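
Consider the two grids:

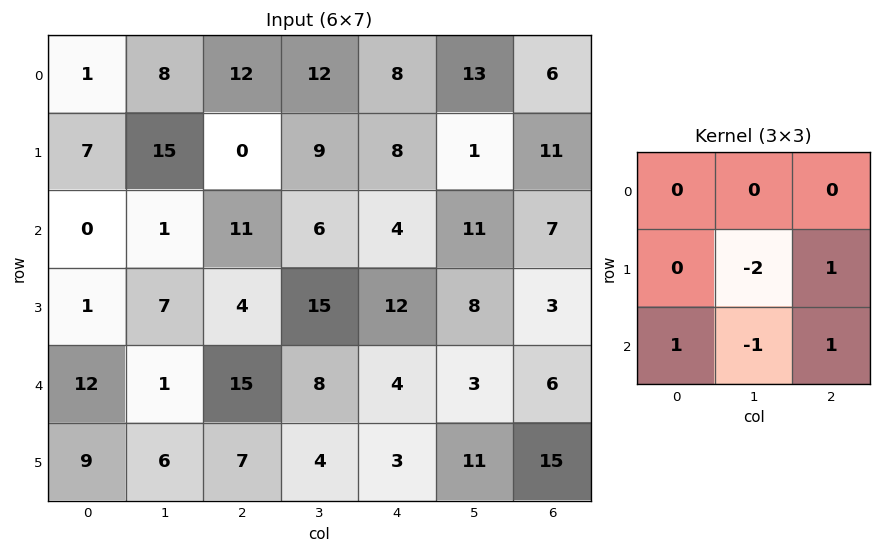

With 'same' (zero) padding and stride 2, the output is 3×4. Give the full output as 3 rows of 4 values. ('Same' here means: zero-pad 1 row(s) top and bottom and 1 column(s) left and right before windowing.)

14 12 -1 -22
7 2 14 -9
-26 -19 7 -16

Output[0,0]: The receptive field on the zero-padded input at this output position is [0 0 0 / 0 1 8 / 0 7 15]. Elementwise product with the kernel and sum: 1·-2 + 8·1 + 0·1 + 7·-1 + 15·1.
Output[0,1]: The receptive field on the zero-padded input at this output position is [0 0 0 / 8 12 12 / 15 0 9]. Elementwise product with the kernel and sum: 12·-2 + 12·1 + 15·1 + 0·-1 + 9·1.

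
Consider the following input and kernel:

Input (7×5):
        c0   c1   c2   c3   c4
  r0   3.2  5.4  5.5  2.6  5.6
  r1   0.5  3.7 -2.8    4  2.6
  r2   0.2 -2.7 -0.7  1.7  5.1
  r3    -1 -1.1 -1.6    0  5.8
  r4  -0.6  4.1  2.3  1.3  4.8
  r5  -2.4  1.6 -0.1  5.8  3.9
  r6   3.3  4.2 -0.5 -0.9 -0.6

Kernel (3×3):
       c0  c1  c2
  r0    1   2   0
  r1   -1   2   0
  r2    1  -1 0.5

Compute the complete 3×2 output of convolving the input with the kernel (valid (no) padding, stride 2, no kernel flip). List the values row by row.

Output[0,0]: The receptive field on the input at this output position is [3.2 5.4 5.5 / 0.5 3.7 -2.8 / 0.2 -2.7 -0.7]. Elementwise product with the kernel and sum: 3.2·1 + 5.4·2 + 0.5·-1 + 3.7·2 + 0.2·1 + -2.7·-1 + -0.7·0.5.

23.45 21.65
-9.95 7.7
12.05 16.7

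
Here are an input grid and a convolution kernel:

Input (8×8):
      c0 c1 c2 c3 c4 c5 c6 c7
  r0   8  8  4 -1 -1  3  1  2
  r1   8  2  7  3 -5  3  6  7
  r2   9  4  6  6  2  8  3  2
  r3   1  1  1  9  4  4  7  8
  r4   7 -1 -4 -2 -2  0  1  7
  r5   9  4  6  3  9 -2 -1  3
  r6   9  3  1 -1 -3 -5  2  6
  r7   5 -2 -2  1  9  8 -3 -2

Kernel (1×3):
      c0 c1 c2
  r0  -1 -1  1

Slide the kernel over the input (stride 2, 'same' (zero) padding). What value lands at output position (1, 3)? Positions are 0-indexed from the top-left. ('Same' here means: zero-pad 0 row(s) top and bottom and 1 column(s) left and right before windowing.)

The receptive field on the zero-padded input at this output position is [8 3 2]. Elementwise product with the kernel and sum: 8·-1 + 3·-1 + 2·1.

-9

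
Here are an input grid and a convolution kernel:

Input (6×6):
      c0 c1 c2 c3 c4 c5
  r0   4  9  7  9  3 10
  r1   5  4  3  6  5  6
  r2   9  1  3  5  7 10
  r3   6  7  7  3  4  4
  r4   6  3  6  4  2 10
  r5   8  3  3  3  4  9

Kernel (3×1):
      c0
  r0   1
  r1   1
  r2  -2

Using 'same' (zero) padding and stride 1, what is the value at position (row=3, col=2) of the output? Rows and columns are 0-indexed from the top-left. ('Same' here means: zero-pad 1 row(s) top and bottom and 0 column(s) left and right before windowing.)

-2

The receptive field on the zero-padded input at this output position is [3 / 7 / 6]. Elementwise product with the kernel and sum: 3·1 + 7·1 + 6·-2.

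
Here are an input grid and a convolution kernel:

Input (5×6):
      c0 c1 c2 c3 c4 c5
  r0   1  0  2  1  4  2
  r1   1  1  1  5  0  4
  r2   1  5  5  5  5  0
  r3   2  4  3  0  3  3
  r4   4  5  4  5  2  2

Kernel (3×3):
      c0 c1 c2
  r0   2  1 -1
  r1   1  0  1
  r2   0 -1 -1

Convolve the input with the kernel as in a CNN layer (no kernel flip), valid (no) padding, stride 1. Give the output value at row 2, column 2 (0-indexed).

The receptive field on the input at this output position is [5 5 5 / 3 0 3 / 4 5 2]. Elementwise product with the kernel and sum: 5·2 + 5·1 + 5·-1 + 3·1 + 3·1 + 5·-1 + 2·-1.

9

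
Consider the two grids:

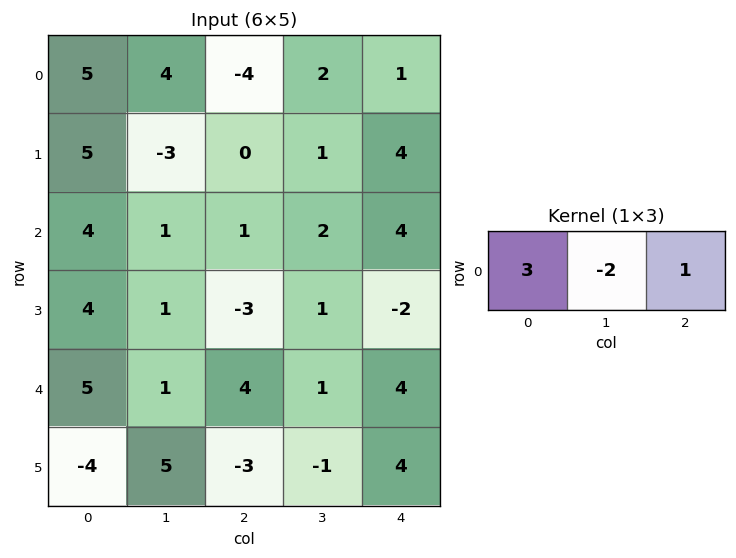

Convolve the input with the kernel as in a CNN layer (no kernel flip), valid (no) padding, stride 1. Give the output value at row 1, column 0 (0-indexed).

The receptive field on the input at this output position is [5 -3 0]. Elementwise product with the kernel and sum: 5·3 + -3·-2 + 0·1.

21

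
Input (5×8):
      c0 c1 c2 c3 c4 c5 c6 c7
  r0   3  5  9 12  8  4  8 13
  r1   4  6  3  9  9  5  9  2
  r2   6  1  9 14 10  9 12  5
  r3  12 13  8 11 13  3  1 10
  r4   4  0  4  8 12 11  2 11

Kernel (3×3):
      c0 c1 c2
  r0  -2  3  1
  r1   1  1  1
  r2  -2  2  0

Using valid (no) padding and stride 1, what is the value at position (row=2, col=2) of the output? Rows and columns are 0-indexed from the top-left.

The receptive field on the input at this output position is [9 14 10 / 8 11 13 / 4 8 12]. Elementwise product with the kernel and sum: 9·-2 + 14·3 + 10·1 + 8·1 + 11·1 + 13·1 + 4·-2 + 8·2.

74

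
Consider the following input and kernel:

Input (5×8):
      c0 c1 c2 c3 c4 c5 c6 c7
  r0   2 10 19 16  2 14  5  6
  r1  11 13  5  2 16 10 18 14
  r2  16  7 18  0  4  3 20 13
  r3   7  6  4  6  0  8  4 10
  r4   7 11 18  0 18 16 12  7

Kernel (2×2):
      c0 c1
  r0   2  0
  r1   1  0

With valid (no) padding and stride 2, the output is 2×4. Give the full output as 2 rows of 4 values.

Output[0,0]: The receptive field on the input at this output position is [2 10 / 11 13]. Elementwise product with the kernel and sum: 2·2 + 11·1.

15 43 20 28
39 40 8 44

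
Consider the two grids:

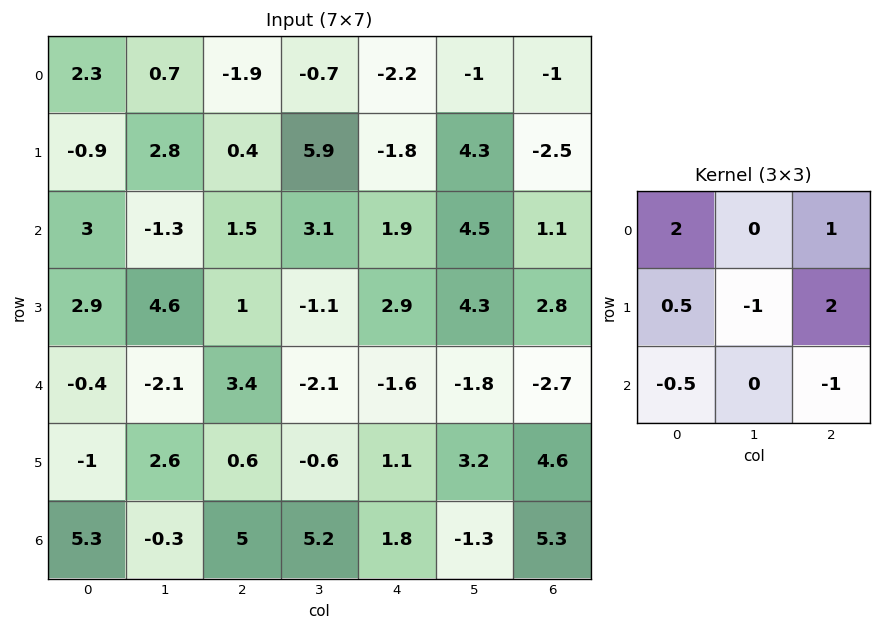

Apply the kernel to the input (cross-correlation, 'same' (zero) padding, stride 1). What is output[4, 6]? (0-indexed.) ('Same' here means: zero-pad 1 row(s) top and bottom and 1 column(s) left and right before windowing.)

The receptive field on the zero-padded input at this output position is [4.3 2.8 0 / -1.8 -2.7 0 / 3.2 4.6 0]. Elementwise product with the kernel and sum: 4.3·2 + 0·1 + -1.8·0.5 + -2.7·-1 + 0·2 + 3.2·-0.5 + 0·-1.

8.8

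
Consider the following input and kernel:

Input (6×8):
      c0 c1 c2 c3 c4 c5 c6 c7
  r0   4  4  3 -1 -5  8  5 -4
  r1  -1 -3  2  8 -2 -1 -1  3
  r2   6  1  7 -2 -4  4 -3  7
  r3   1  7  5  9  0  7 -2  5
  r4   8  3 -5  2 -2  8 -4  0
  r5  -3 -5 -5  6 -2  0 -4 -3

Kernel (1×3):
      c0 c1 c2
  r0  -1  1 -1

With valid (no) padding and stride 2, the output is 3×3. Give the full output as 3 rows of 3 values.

Output[0,0]: The receptive field on the input at this output position is [4 4 3]. Elementwise product with the kernel and sum: 4·-1 + 4·1 + 3·-1.

-3 1 8
-12 -5 11
0 9 14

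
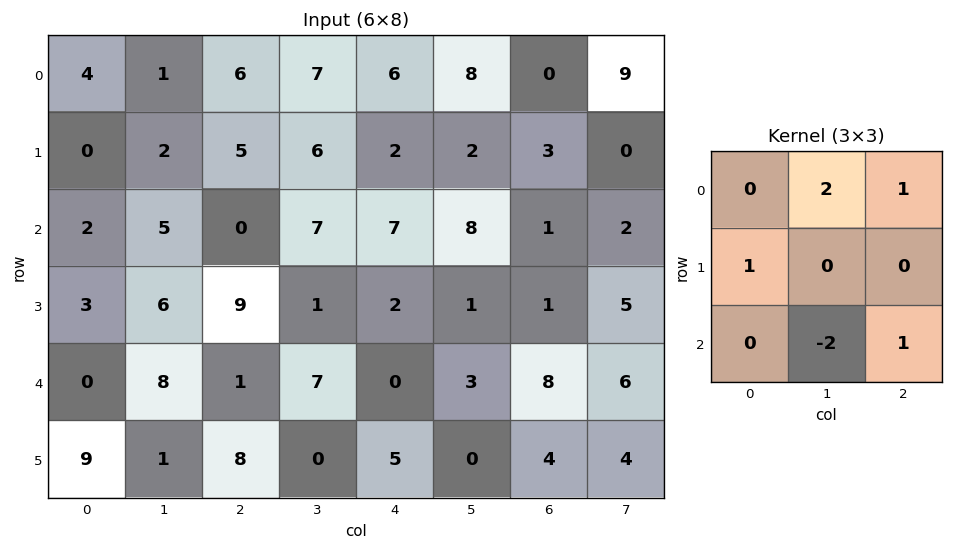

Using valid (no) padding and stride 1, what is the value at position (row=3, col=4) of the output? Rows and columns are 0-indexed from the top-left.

The receptive field on the input at this output position is [2 1 1 / 0 3 8 / 5 0 4]. Elementwise product with the kernel and sum: 1·2 + 1·1 + 0·1 + 0·-2 + 4·1.

7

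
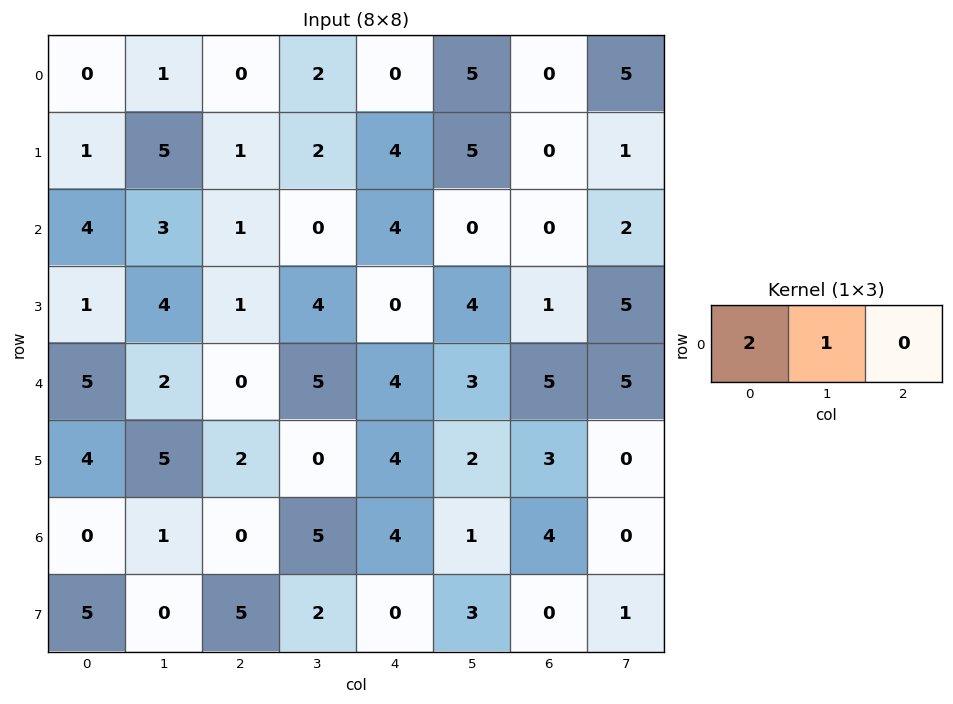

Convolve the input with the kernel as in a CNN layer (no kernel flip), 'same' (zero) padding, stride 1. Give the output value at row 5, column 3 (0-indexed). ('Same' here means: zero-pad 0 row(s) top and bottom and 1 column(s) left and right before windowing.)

4

The receptive field on the zero-padded input at this output position is [2 0 4]. Elementwise product with the kernel and sum: 2·2 + 0·1.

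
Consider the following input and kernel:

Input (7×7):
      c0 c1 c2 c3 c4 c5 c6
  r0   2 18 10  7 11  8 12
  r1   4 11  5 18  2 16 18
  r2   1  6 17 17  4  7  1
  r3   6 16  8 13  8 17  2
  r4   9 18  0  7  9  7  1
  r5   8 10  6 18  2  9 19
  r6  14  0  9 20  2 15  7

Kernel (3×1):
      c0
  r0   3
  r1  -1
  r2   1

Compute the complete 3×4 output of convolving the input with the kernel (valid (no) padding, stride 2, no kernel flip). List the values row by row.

3 42 35 19
6 43 13 2
33 3 27 -9

Output[0,0]: The receptive field on the input at this output position is [2 / 4 / 1]. Elementwise product with the kernel and sum: 2·3 + 4·-1 + 1·1.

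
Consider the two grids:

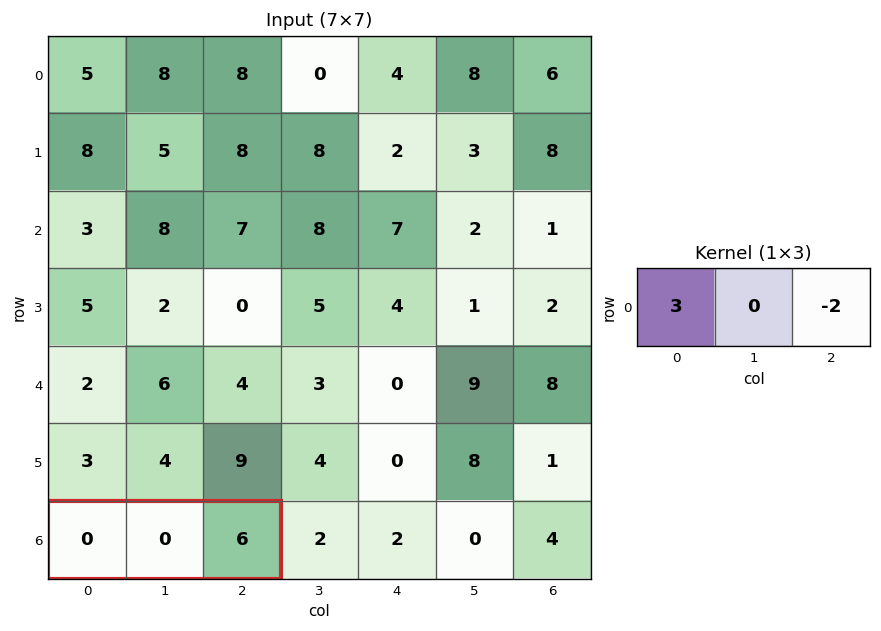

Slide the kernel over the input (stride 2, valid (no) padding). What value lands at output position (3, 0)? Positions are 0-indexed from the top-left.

The receptive field on the input at this output position is [0 0 6]. Elementwise product with the kernel and sum: 0·3 + 6·-2.

-12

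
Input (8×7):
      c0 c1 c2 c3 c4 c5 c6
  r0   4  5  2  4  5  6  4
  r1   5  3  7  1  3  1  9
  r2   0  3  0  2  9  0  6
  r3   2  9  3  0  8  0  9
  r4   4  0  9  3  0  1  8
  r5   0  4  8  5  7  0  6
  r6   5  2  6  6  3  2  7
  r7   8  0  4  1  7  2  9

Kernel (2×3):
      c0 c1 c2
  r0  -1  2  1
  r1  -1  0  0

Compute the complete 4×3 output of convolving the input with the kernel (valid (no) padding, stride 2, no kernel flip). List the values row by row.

3 4 8
4 10 -11
5 -11 3
-3 5 1

Output[0,0]: The receptive field on the input at this output position is [4 5 2 / 5 3 7]. Elementwise product with the kernel and sum: 4·-1 + 5·2 + 2·1 + 5·-1.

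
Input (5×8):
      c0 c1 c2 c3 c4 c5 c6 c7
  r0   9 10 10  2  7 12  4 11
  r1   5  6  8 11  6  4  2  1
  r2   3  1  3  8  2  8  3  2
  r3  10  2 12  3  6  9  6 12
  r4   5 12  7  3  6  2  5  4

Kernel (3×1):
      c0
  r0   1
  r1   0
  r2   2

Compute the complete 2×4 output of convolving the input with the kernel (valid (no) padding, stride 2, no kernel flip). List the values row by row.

15 16 11 10
13 17 14 13

Output[0,0]: The receptive field on the input at this output position is [9 / 5 / 3]. Elementwise product with the kernel and sum: 9·1 + 3·2.
Output[0,1]: The receptive field on the input at this output position is [10 / 8 / 3]. Elementwise product with the kernel and sum: 10·1 + 3·2.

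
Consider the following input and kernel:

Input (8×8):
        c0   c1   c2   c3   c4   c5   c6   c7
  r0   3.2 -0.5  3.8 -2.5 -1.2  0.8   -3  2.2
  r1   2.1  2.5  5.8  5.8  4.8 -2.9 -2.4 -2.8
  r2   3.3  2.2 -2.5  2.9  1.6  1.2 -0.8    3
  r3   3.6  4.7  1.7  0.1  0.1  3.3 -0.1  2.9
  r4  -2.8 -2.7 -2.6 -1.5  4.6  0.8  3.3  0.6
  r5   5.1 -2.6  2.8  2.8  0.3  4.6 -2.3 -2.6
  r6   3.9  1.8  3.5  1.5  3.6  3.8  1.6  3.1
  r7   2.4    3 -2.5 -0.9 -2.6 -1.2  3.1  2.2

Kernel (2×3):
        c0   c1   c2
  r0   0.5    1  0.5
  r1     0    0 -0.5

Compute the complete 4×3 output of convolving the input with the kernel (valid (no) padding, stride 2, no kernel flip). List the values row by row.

0.1 -3.6 -0.1
1.75 2.4 1.65
-6.8 -0.65 5.9
6.75 6.35 4.85

Output[0,0]: The receptive field on the input at this output position is [3.2 -0.5 3.8 / 2.1 2.5 5.8]. Elementwise product with the kernel and sum: 3.2·0.5 + -0.5·1 + 3.8·0.5 + 5.8·-0.5.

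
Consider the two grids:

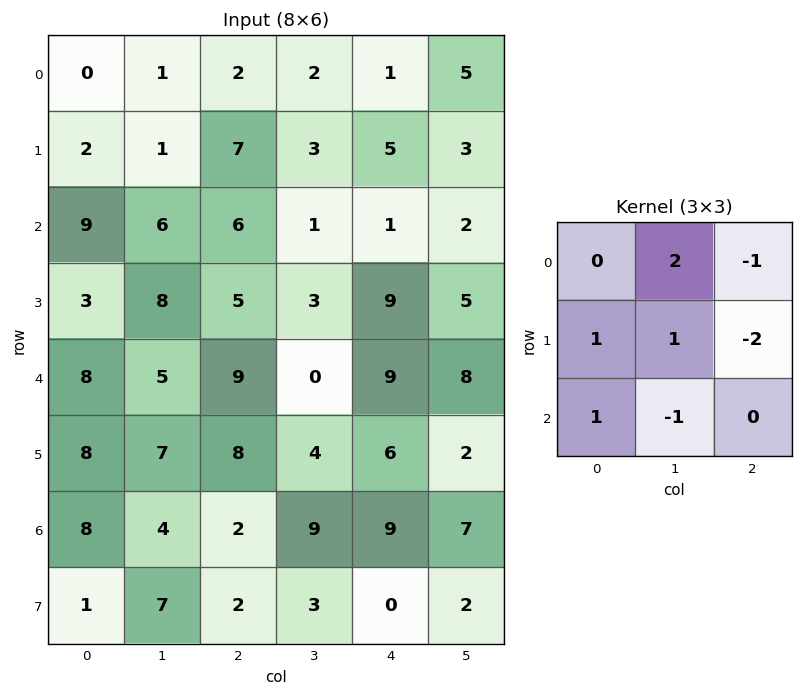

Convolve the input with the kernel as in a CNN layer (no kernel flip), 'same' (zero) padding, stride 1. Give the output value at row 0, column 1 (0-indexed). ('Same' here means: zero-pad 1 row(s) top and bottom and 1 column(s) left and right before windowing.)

The receptive field on the zero-padded input at this output position is [0 0 0 / 0 1 2 / 2 1 7]. Elementwise product with the kernel and sum: 0·2 + 0·-1 + 0·1 + 1·1 + 2·-2 + 2·1 + 1·-1.

-2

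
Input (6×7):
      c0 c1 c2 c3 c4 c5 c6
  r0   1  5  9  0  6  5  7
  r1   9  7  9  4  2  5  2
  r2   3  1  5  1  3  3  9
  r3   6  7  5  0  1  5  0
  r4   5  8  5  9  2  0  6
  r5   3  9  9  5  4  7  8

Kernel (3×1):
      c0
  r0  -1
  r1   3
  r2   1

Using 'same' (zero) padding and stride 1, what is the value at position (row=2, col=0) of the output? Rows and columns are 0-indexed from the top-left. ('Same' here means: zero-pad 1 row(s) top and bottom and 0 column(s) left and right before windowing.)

6

The receptive field on the zero-padded input at this output position is [9 / 3 / 6]. Elementwise product with the kernel and sum: 9·-1 + 3·3 + 6·1.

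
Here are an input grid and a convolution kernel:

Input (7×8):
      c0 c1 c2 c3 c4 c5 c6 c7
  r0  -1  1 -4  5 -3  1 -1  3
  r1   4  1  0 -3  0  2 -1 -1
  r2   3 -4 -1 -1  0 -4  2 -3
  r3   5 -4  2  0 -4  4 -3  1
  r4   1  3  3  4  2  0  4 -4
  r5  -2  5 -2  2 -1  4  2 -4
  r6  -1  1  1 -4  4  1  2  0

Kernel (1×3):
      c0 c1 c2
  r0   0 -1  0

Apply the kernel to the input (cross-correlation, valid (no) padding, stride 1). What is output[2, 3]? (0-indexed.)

The receptive field on the input at this output position is [-1 0 -4]. Elementwise product with the kernel and sum: 0·-1.

0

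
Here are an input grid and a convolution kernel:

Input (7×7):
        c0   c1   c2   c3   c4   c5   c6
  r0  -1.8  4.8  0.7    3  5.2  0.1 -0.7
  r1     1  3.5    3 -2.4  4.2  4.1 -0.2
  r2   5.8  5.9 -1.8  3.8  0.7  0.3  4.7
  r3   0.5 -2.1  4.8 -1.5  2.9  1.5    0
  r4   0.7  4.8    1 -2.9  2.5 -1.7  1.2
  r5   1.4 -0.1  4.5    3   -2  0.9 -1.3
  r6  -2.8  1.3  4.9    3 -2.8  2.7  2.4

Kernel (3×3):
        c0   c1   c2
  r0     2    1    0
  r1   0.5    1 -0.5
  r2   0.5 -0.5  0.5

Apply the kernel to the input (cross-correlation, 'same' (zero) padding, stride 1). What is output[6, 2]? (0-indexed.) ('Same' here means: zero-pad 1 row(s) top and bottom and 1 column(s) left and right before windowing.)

The receptive field on the zero-padded input at this output position is [-0.1 4.5 3 / 1.3 4.9 3 / 0 0 0]. Elementwise product with the kernel and sum: -0.1·2 + 4.5·1 + 1.3·0.5 + 4.9·1 + 3·-0.5 + 0·0.5 + 0·-0.5 + 0·0.5.

8.35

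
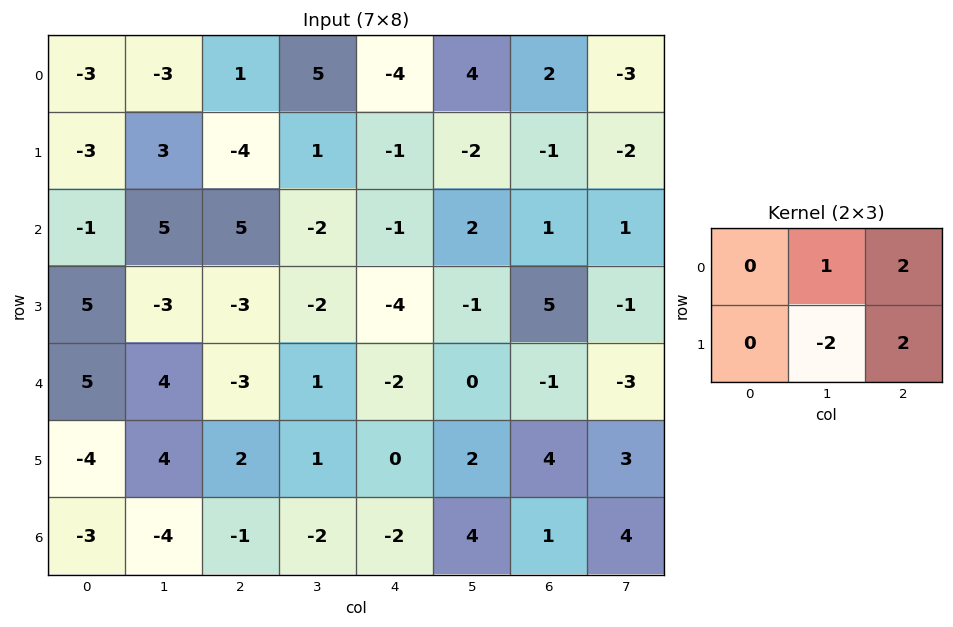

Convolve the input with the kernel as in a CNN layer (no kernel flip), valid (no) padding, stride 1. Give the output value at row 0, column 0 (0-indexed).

-15

The receptive field on the input at this output position is [-3 -3 1 / -3 3 -4]. Elementwise product with the kernel and sum: -3·1 + 1·2 + 3·-2 + -4·2.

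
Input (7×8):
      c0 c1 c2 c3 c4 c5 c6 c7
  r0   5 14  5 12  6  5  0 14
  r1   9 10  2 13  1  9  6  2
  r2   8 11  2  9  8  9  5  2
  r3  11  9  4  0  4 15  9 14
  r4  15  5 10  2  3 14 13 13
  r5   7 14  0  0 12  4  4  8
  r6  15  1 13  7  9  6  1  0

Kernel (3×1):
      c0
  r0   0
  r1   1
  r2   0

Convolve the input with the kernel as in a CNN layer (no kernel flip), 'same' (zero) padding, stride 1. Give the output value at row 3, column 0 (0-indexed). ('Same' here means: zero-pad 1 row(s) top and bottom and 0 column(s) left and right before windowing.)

The receptive field on the zero-padded input at this output position is [8 / 11 / 15]. Elementwise product with the kernel and sum: 11·1.

11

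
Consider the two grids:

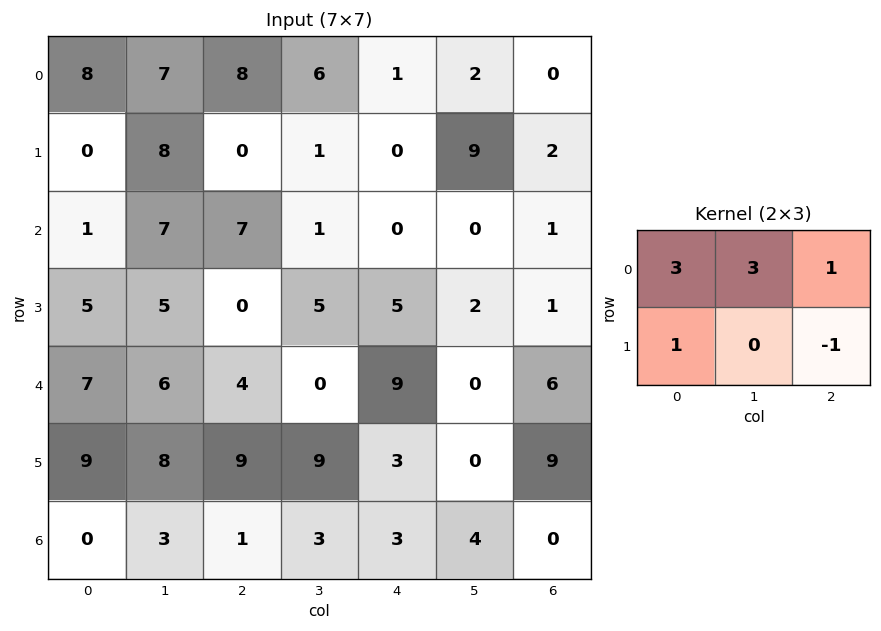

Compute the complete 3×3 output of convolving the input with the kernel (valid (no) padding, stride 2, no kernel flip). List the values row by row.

53 43 7
36 19 5
43 27 27

Output[0,0]: The receptive field on the input at this output position is [8 7 8 / 0 8 0]. Elementwise product with the kernel and sum: 8·3 + 7·3 + 8·1 + 0·1 + 0·-1.
Output[0,1]: The receptive field on the input at this output position is [8 6 1 / 0 1 0]. Elementwise product with the kernel and sum: 8·3 + 6·3 + 1·1 + 0·1 + 0·-1.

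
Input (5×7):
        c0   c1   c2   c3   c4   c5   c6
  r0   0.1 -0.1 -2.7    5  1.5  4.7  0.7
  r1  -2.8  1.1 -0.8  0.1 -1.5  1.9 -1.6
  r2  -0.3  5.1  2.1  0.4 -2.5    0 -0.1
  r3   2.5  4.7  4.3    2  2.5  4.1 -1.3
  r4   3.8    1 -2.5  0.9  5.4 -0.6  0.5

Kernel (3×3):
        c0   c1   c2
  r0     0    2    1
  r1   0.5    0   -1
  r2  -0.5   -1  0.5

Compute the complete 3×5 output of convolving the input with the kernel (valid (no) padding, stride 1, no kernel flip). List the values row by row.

Output[0,0]: The receptive field on the input at this output position is [0.1 -0.1 -2.7 / -2.8 1.1 -0.8 / -0.3 5.1 2.1]. Elementwise product with the kernel and sum: -0.1·2 + -2.7·1 + -2.8·0.5 + -0.8·-1 + -0.3·-0.5 + 5.1·-1 + 2.1·0.5.
Output[0,1]: The receptive field on the input at this output position is [-0.1 -2.7 5 / 1.1 -0.8 0.1 / 5.1 2.1 0.4]. Elementwise product with the kernel and sum: -2.7·2 + 5·1 + 1.1·0.5 + 0.1·-1 + 5.1·-0.5 + 2.1·-1 + 0.4·0.5.

-7.4 -4.4 9.9 8.15 12.15
-4.65 -5 -0.65 -2.35 -4.95
5.1 7.4 1 -14.25 0.6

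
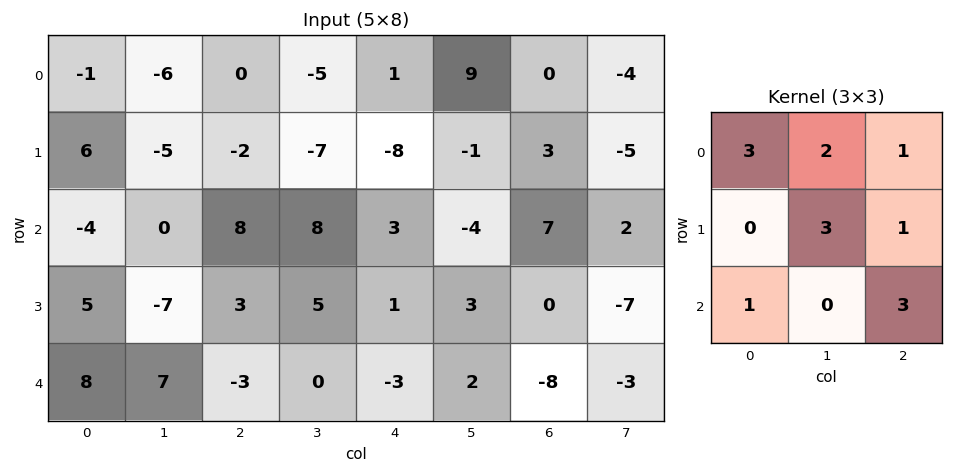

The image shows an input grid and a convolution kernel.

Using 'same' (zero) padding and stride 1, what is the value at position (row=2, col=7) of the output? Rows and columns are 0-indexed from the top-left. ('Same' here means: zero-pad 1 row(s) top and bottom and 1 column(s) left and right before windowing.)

5

The receptive field on the zero-padded input at this output position is [3 -5 0 / 7 2 0 / 0 -7 0]. Elementwise product with the kernel and sum: 3·3 + -5·2 + 0·1 + 2·3 + 0·1 + 0·1 + 0·3.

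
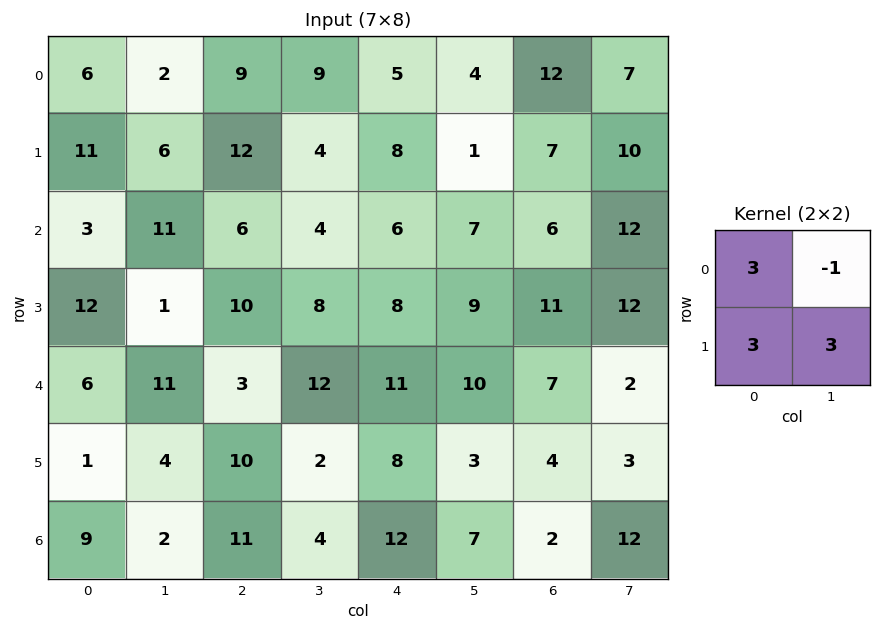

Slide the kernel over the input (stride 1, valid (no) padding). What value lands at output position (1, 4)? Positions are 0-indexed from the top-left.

62

The receptive field on the input at this output position is [8 1 / 6 7]. Elementwise product with the kernel and sum: 8·3 + 1·-1 + 6·3 + 7·3.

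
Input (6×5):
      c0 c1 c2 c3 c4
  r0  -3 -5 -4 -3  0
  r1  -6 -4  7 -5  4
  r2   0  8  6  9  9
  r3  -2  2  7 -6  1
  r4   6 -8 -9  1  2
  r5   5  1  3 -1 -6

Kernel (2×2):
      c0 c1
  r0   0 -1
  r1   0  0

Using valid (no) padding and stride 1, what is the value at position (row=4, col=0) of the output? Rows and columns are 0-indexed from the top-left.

The receptive field on the input at this output position is [6 -8 / 5 1]. Elementwise product with the kernel and sum: -8·-1.

8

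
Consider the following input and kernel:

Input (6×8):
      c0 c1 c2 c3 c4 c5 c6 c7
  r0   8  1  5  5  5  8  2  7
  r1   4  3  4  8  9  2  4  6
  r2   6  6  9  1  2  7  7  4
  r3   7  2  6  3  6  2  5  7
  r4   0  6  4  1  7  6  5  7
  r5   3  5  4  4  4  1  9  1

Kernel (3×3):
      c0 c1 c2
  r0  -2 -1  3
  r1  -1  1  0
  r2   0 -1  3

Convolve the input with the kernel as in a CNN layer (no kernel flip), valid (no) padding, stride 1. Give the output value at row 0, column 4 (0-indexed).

The receptive field on the input at this output position is [5 8 2 / 9 2 4 / 2 7 7]. Elementwise product with the kernel and sum: 5·-2 + 8·-1 + 2·3 + 9·-1 + 2·1 + 7·-1 + 7·3.

-5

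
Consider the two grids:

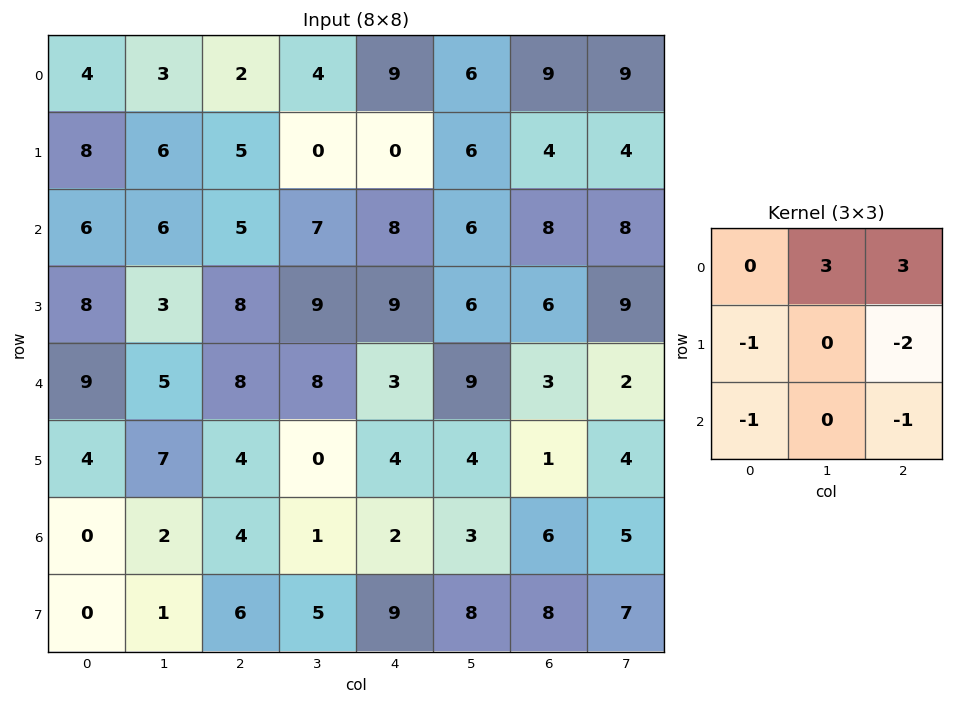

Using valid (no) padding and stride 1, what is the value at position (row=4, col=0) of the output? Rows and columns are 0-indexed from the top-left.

The receptive field on the input at this output position is [9 5 8 / 4 7 4 / 0 2 4]. Elementwise product with the kernel and sum: 5·3 + 8·3 + 4·-1 + 4·-2 + 0·-1 + 4·-1.

23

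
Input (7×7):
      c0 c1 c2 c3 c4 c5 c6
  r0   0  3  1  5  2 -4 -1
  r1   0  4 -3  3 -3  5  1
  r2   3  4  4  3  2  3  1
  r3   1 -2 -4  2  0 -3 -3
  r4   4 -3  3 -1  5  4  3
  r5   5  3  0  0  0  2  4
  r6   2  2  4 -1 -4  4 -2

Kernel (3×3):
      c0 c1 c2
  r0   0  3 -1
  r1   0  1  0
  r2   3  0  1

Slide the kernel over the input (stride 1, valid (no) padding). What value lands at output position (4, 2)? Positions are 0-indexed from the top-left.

0

The receptive field on the input at this output position is [3 -1 5 / 0 0 0 / 4 -1 -4]. Elementwise product with the kernel and sum: -1·3 + 5·-1 + 0·1 + 4·3 + -4·1.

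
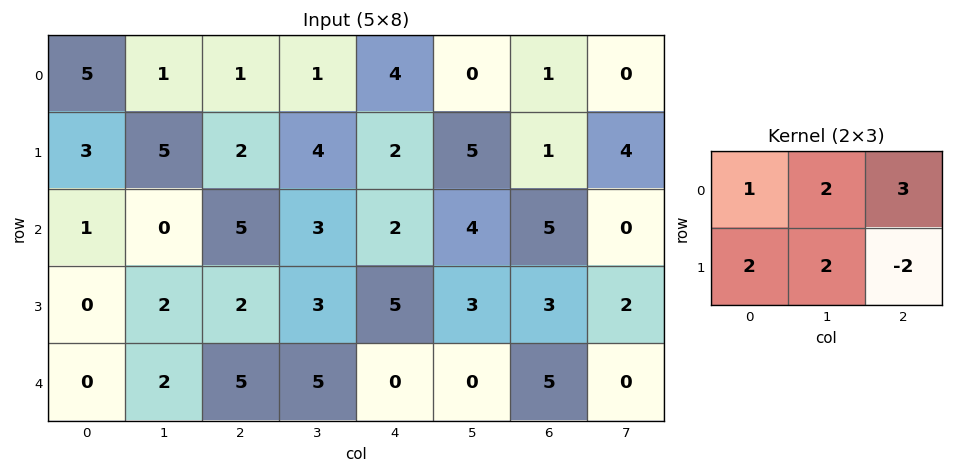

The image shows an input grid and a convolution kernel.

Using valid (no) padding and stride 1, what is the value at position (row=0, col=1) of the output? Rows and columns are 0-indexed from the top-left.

The receptive field on the input at this output position is [1 1 1 / 5 2 4]. Elementwise product with the kernel and sum: 1·1 + 1·2 + 1·3 + 5·2 + 2·2 + 4·-2.

12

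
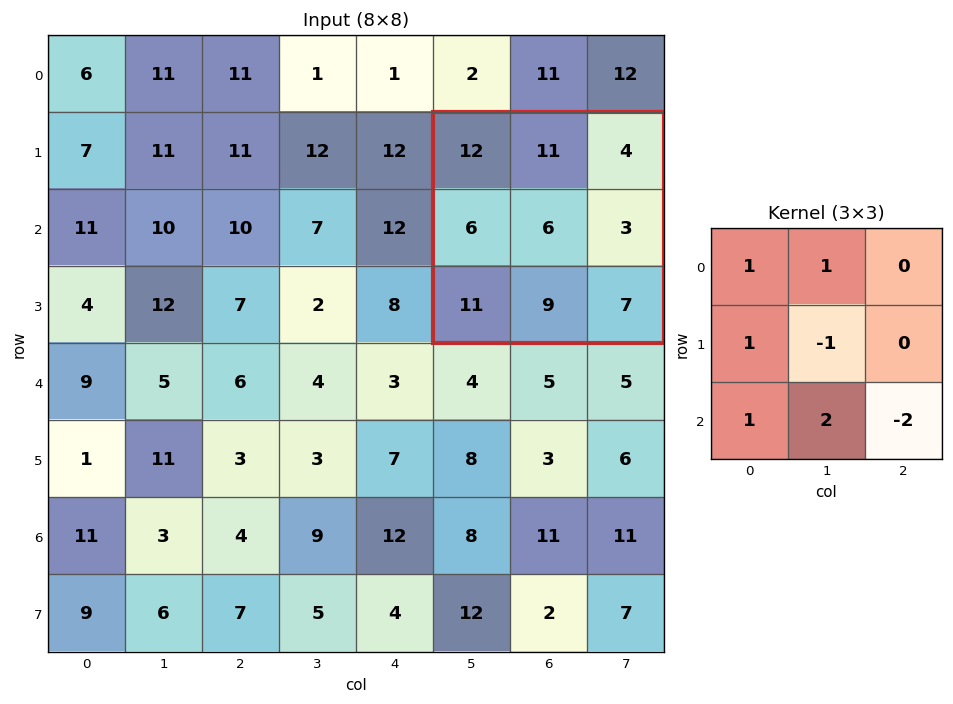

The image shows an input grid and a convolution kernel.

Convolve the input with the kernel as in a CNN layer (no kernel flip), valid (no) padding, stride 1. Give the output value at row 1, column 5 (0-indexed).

The receptive field on the input at this output position is [12 11 4 / 6 6 3 / 11 9 7]. Elementwise product with the kernel and sum: 12·1 + 11·1 + 6·1 + 6·-1 + 11·1 + 9·2 + 7·-2.

38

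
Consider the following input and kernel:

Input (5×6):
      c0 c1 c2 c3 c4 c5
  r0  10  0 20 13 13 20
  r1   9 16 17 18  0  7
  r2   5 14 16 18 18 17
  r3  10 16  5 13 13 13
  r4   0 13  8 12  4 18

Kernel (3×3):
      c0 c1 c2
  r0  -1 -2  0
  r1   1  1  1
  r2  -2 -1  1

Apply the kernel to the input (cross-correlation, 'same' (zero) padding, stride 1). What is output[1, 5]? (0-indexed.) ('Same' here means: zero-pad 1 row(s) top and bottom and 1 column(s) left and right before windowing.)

-99

The receptive field on the zero-padded input at this output position is [13 20 0 / 0 7 0 / 18 17 0]. Elementwise product with the kernel and sum: 13·-1 + 20·-2 + 0·1 + 7·1 + 0·1 + 18·-2 + 17·-1 + 0·1.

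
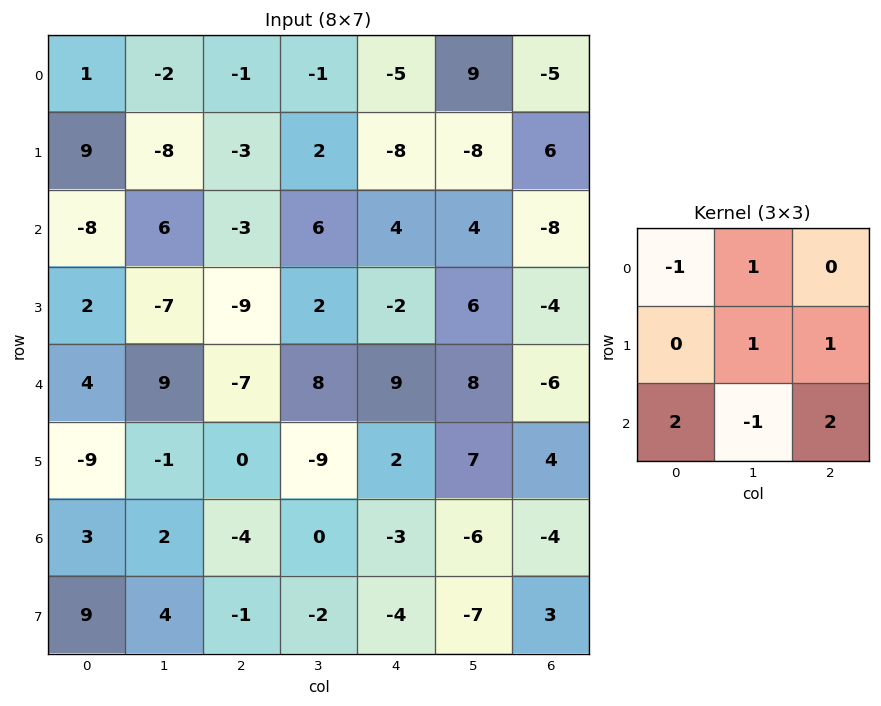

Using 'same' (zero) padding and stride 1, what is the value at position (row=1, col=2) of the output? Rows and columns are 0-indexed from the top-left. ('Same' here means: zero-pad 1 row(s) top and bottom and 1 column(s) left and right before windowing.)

The receptive field on the zero-padded input at this output position is [-2 -1 -1 / -8 -3 2 / 6 -3 6]. Elementwise product with the kernel and sum: -2·-1 + -1·1 + -3·1 + 2·1 + 6·2 + -3·-1 + 6·2.

27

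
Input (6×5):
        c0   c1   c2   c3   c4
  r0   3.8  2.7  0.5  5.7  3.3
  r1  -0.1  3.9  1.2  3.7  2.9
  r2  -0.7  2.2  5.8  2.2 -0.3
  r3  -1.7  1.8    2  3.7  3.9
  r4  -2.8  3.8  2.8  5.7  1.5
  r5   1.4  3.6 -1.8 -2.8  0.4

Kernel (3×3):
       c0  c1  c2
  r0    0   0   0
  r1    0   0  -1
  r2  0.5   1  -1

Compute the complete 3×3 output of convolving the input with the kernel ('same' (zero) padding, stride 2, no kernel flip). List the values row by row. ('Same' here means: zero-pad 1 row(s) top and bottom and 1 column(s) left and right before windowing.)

-6.7 -6.25 4.75
-5.7 -3 5.75
-6 -2.9 -1

Output[0,0]: The receptive field on the zero-padded input at this output position is [0 0 0 / 0 3.8 2.7 / 0 -0.1 3.9]. Elementwise product with the kernel and sum: 2.7·-1 + 0·0.5 + -0.1·1 + 3.9·-1.
Output[0,1]: The receptive field on the zero-padded input at this output position is [0 0 0 / 2.7 0.5 5.7 / 3.9 1.2 3.7]. Elementwise product with the kernel and sum: 5.7·-1 + 3.9·0.5 + 1.2·1 + 3.7·-1.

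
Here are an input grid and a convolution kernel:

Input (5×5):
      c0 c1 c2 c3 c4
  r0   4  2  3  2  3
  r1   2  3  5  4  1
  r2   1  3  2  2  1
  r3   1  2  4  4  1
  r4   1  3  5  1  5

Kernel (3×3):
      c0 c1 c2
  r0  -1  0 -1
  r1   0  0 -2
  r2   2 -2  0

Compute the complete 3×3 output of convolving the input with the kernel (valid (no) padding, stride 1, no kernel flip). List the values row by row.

-21 -10 -8
-13 -15 -8
-15 -17 3

Output[0,0]: The receptive field on the input at this output position is [4 2 3 / 2 3 5 / 1 3 2]. Elementwise product with the kernel and sum: 4·-1 + 3·-1 + 5·-2 + 1·2 + 3·-2.
Output[0,1]: The receptive field on the input at this output position is [2 3 2 / 3 5 4 / 3 2 2]. Elementwise product with the kernel and sum: 2·-1 + 2·-1 + 4·-2 + 3·2 + 2·-2.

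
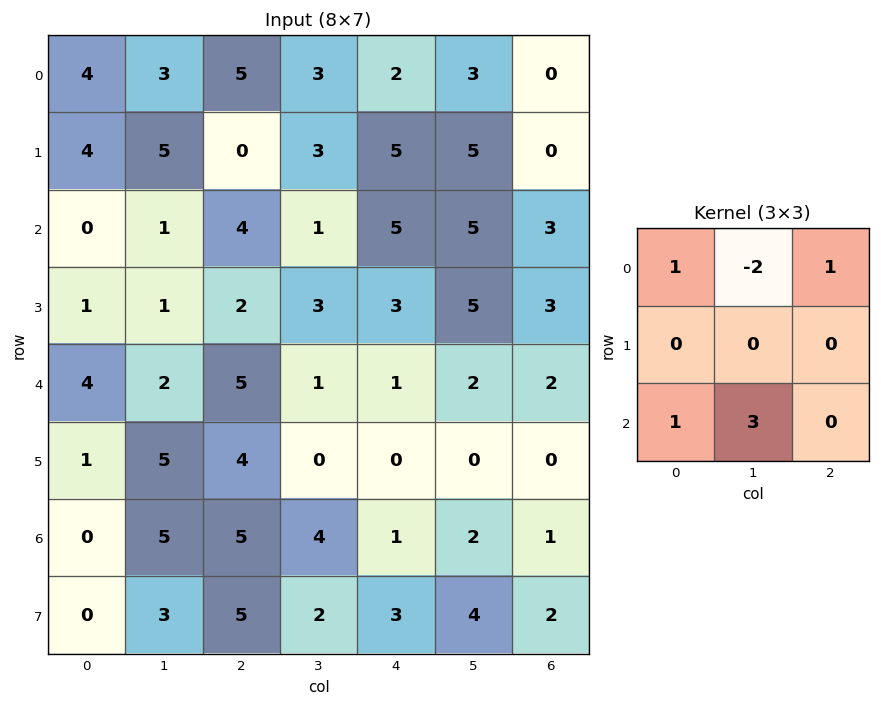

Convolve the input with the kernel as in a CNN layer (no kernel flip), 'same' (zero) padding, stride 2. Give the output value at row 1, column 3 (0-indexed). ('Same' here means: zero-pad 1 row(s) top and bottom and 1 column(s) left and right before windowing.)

19

The receptive field on the zero-padded input at this output position is [5 0 0 / 5 3 0 / 5 3 0]. Elementwise product with the kernel and sum: 5·1 + 0·-2 + 0·1 + 5·1 + 3·3.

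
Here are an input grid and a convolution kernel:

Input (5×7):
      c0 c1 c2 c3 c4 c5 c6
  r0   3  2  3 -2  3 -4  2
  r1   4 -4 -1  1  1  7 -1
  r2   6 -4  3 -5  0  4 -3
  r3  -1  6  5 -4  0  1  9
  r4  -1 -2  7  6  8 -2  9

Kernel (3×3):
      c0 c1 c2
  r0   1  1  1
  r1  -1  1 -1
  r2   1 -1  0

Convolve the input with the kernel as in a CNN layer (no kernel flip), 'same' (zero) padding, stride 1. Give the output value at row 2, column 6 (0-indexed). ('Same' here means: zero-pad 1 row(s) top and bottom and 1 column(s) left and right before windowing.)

The receptive field on the zero-padded input at this output position is [7 -1 0 / 4 -3 0 / 1 9 0]. Elementwise product with the kernel and sum: 7·1 + -1·1 + 0·1 + 4·-1 + -3·1 + 0·-1 + 1·1 + 9·-1.

-9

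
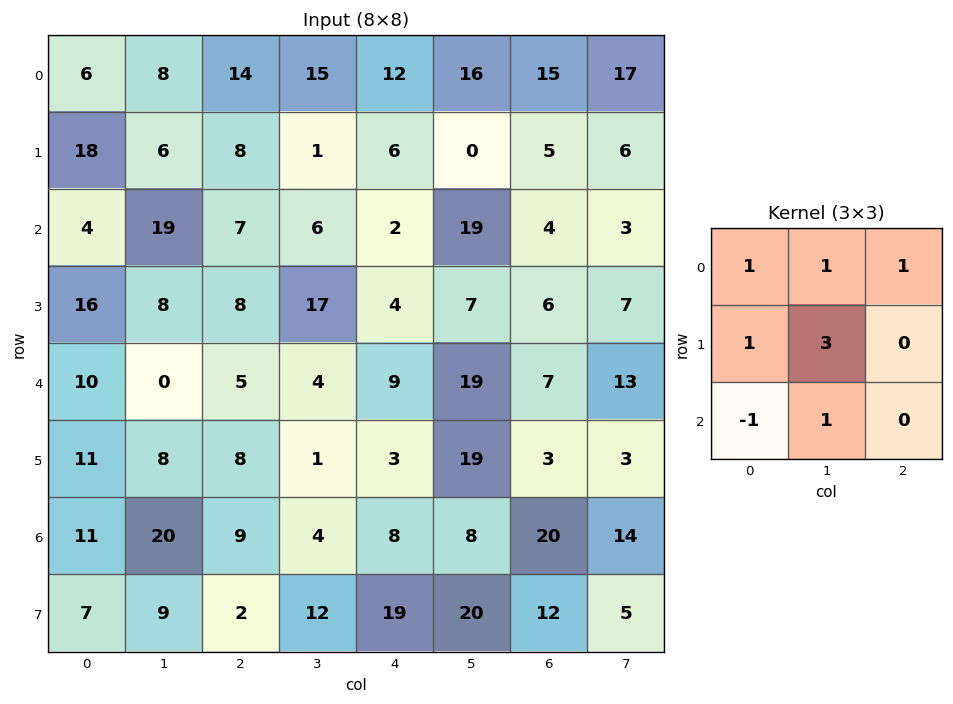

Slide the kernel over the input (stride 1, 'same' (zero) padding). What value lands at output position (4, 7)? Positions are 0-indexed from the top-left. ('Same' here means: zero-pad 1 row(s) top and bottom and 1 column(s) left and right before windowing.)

The receptive field on the zero-padded input at this output position is [6 7 0 / 7 13 0 / 3 3 0]. Elementwise product with the kernel and sum: 6·1 + 7·1 + 0·1 + 7·1 + 13·3 + 3·-1 + 3·1.

59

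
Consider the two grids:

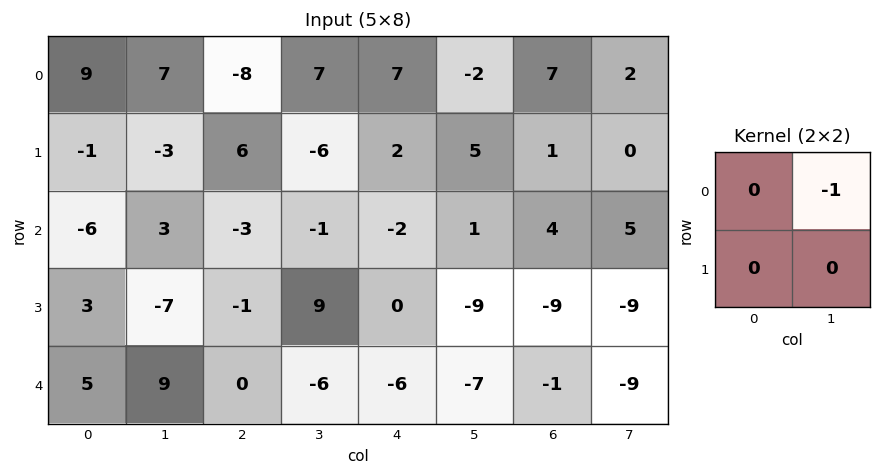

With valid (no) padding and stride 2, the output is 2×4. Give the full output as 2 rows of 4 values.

Output[0,0]: The receptive field on the input at this output position is [9 7 / -1 -3]. Elementwise product with the kernel and sum: 7·-1.

-7 -7 2 -2
-3 1 -1 -5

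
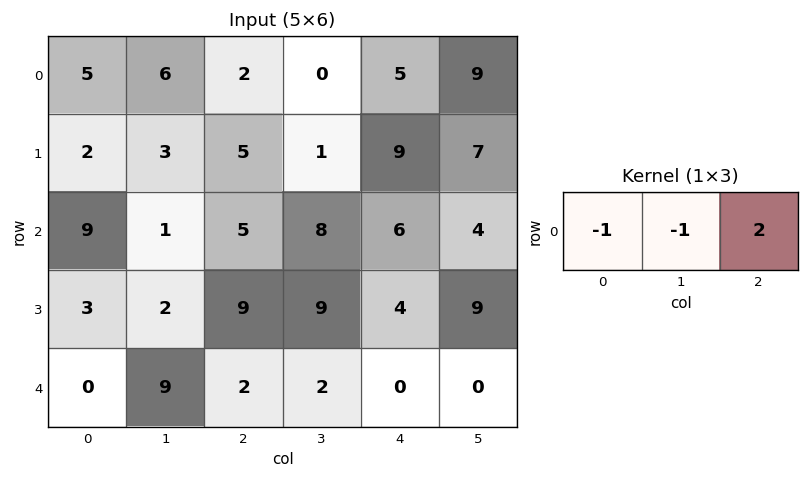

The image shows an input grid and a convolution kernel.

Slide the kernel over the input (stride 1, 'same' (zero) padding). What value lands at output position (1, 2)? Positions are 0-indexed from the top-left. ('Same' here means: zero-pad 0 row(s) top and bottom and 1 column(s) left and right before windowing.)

The receptive field on the zero-padded input at this output position is [3 5 1]. Elementwise product with the kernel and sum: 3·-1 + 5·-1 + 1·2.

-6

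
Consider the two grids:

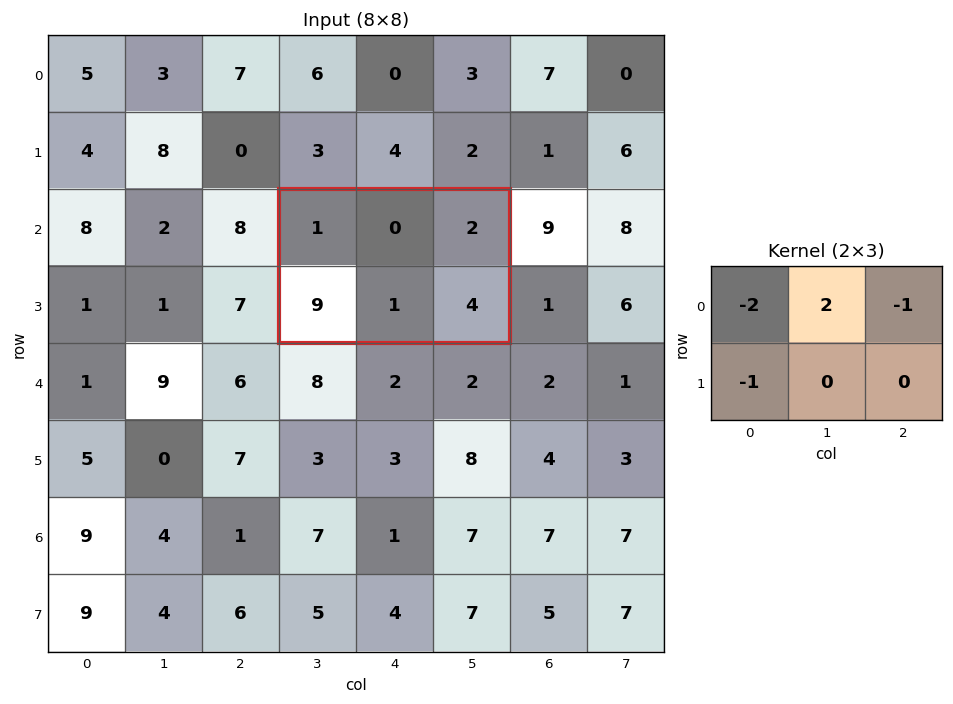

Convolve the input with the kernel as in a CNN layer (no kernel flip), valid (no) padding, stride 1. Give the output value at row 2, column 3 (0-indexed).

The receptive field on the input at this output position is [1 0 2 / 9 1 4]. Elementwise product with the kernel and sum: 1·-2 + 0·2 + 2·-1 + 9·-1.

-13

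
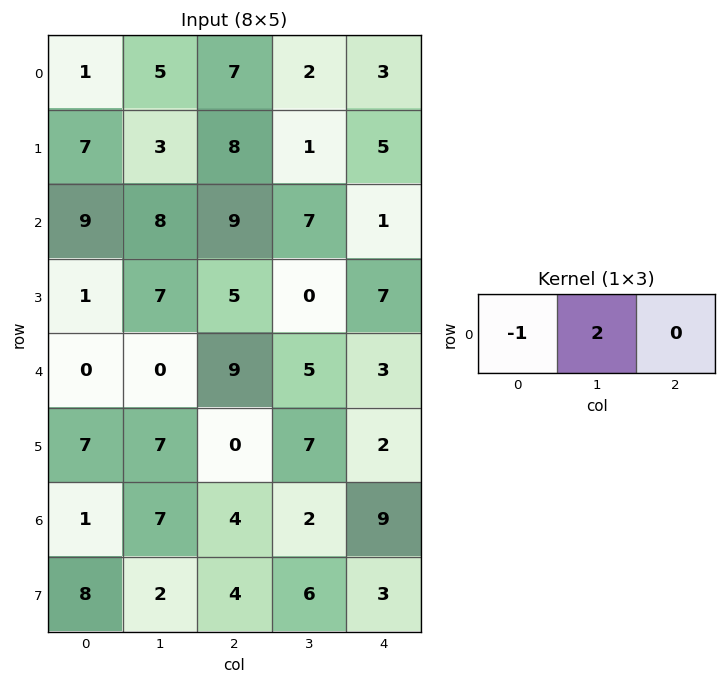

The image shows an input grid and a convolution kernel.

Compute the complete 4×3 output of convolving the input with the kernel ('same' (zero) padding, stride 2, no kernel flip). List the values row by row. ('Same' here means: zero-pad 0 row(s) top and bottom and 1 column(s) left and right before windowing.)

2 9 4
18 10 -5
0 18 1
2 1 16

Output[0,0]: The receptive field on the zero-padded input at this output position is [0 1 5]. Elementwise product with the kernel and sum: 0·-1 + 1·2.
Output[0,1]: The receptive field on the zero-padded input at this output position is [5 7 2]. Elementwise product with the kernel and sum: 5·-1 + 7·2.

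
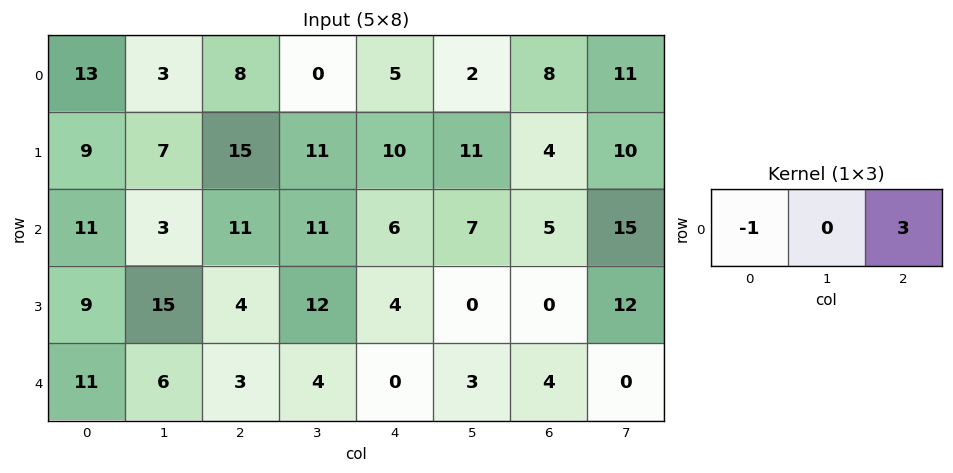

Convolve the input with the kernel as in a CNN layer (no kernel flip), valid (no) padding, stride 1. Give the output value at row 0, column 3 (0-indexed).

The receptive field on the input at this output position is [0 5 2]. Elementwise product with the kernel and sum: 0·-1 + 2·3.

6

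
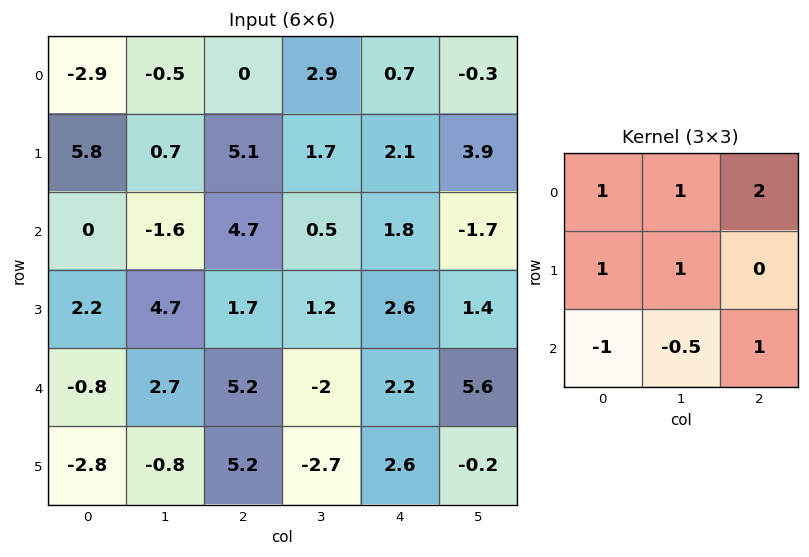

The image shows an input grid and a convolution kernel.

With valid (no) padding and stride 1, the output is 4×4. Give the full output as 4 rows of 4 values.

8.6 10.85 7.95 3.7
12.25 7.95 16.5 12.8
19.35 3.2 9.7 9.2
20.6 12.2 10.05 8

Output[0,0]: The receptive field on the input at this output position is [-2.9 -0.5 0 / 5.8 0.7 5.1 / 0 -1.6 4.7]. Elementwise product with the kernel and sum: -2.9·1 + -0.5·1 + 0·2 + 5.8·1 + 0.7·1 + 0·-1 + -1.6·-0.5 + 4.7·1.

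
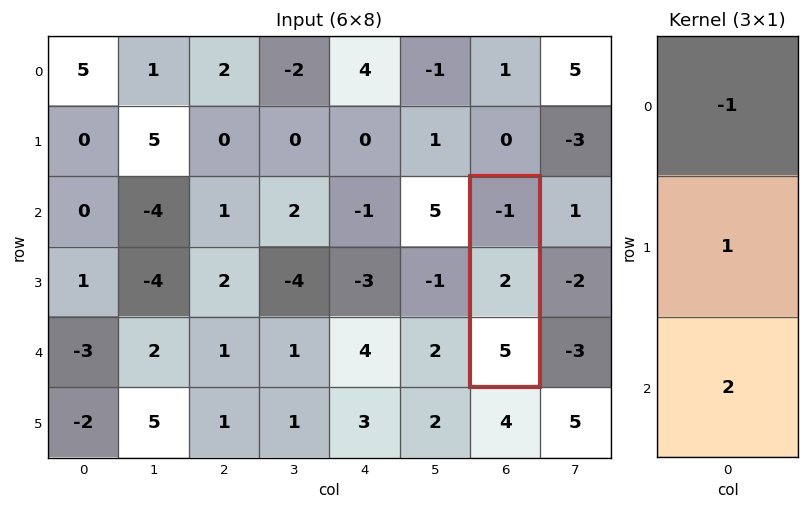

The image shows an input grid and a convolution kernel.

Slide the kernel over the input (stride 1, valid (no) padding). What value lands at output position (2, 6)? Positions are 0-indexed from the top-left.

The receptive field on the input at this output position is [-1 / 2 / 5]. Elementwise product with the kernel and sum: -1·-1 + 2·1 + 5·2.

13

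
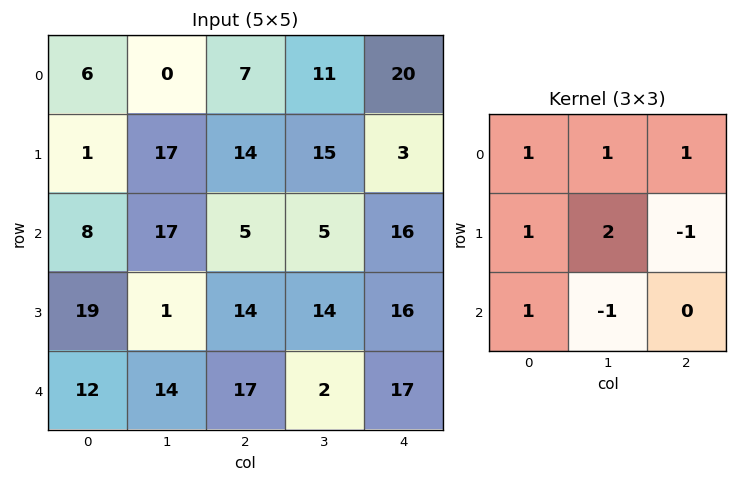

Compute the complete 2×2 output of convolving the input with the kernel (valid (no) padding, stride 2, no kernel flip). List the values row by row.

Output[0,0]: The receptive field on the input at this output position is [6 0 7 / 1 17 14 / 8 17 5]. Elementwise product with the kernel and sum: 6·1 + 0·1 + 7·1 + 1·1 + 17·2 + 14·-1 + 8·1 + 17·-1.

25 79
35 67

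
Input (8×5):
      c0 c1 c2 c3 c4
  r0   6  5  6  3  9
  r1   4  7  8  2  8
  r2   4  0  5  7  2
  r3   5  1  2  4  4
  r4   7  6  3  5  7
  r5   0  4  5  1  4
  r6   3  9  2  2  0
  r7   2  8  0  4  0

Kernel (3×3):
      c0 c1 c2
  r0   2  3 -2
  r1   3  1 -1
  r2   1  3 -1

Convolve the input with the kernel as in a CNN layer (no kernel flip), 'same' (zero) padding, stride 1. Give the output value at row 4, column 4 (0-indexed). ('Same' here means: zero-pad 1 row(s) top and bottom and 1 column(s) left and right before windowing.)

55

The receptive field on the zero-padded input at this output position is [4 4 0 / 5 7 0 / 1 4 0]. Elementwise product with the kernel and sum: 4·2 + 4·3 + 0·-2 + 5·3 + 7·1 + 0·-1 + 1·1 + 4·3 + 0·-1.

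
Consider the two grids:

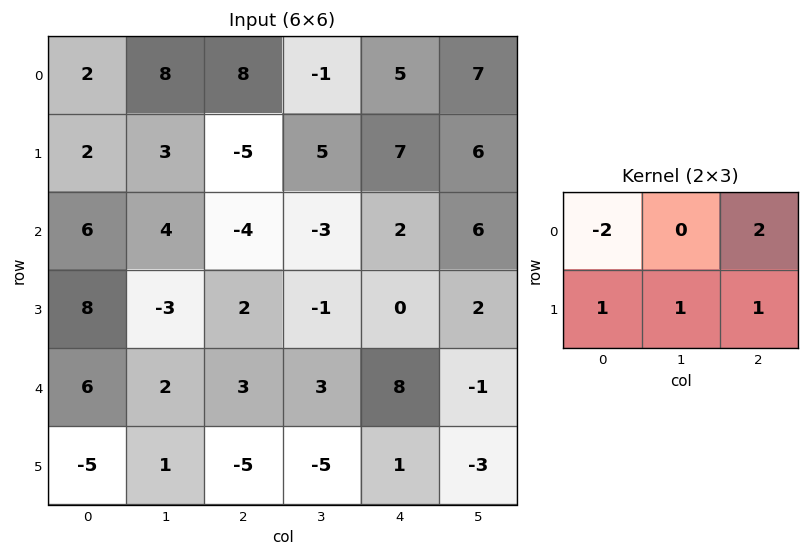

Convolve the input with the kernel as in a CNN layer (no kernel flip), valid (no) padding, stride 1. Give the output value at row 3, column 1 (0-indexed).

12

The receptive field on the input at this output position is [-3 2 -1 / 2 3 3]. Elementwise product with the kernel and sum: -3·-2 + -1·2 + 2·1 + 3·1 + 3·1.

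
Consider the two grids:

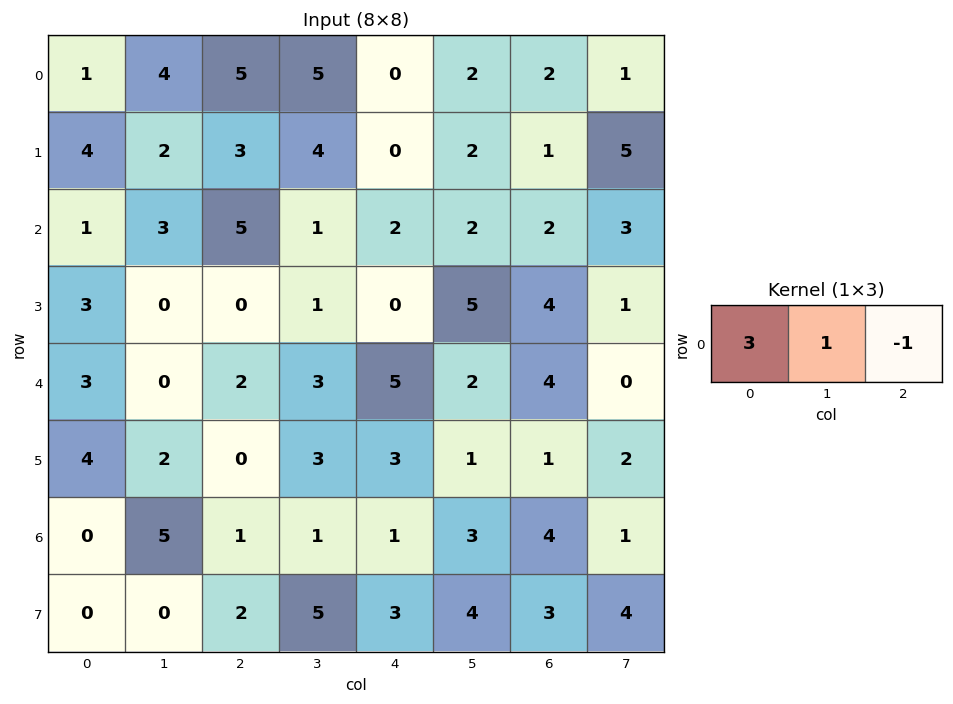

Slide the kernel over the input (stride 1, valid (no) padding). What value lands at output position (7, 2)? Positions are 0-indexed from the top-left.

The receptive field on the input at this output position is [2 5 3]. Elementwise product with the kernel and sum: 2·3 + 5·1 + 3·-1.

8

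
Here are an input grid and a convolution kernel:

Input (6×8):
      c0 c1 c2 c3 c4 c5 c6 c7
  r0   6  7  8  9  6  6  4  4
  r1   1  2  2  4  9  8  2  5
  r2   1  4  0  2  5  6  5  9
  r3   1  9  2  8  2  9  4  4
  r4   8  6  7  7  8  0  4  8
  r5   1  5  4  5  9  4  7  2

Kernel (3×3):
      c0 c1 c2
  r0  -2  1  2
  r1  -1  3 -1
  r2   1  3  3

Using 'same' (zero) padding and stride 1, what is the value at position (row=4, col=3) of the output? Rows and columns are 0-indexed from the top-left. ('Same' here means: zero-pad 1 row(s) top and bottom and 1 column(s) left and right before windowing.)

60

The receptive field on the zero-padded input at this output position is [2 8 2 / 7 7 8 / 4 5 9]. Elementwise product with the kernel and sum: 2·-2 + 8·1 + 2·2 + 7·-1 + 7·3 + 8·-1 + 4·1 + 5·3 + 9·3.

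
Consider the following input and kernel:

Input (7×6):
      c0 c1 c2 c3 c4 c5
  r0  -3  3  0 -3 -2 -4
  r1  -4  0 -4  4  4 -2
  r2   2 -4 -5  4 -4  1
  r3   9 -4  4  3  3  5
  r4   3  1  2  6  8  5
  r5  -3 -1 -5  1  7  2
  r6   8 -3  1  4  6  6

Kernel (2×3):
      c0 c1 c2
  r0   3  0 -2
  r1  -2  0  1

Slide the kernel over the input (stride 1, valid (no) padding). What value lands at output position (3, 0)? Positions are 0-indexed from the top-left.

The receptive field on the input at this output position is [9 -4 4 / 3 1 2]. Elementwise product with the kernel and sum: 9·3 + 4·-2 + 3·-2 + 2·1.

15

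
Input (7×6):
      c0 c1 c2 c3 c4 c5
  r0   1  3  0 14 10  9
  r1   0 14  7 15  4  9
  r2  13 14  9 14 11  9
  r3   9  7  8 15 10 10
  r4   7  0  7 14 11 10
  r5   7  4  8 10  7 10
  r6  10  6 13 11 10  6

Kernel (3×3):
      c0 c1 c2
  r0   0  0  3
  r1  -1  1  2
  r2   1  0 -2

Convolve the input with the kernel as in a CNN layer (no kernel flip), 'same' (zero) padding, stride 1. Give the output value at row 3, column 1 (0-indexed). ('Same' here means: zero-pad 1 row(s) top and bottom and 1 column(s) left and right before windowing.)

The receptive field on the zero-padded input at this output position is [13 14 9 / 9 7 8 / 7 0 7]. Elementwise product with the kernel and sum: 9·3 + 9·-1 + 7·1 + 8·2 + 7·1 + 7·-2.

34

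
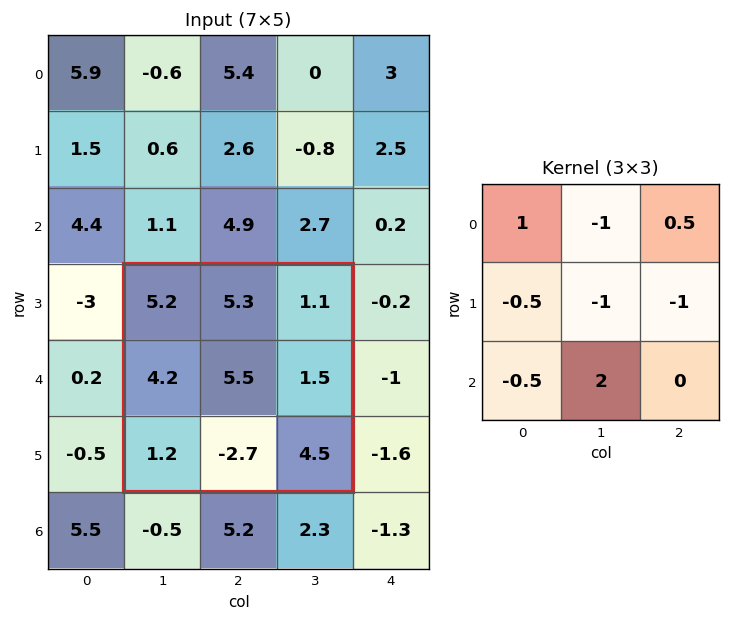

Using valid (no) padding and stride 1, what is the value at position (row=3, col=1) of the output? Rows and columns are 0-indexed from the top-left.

-14.65

The receptive field on the input at this output position is [5.2 5.3 1.1 / 4.2 5.5 1.5 / 1.2 -2.7 4.5]. Elementwise product with the kernel and sum: 5.2·1 + 5.3·-1 + 1.1·0.5 + 4.2·-0.5 + 5.5·-1 + 1.5·-1 + 1.2·-0.5 + -2.7·2.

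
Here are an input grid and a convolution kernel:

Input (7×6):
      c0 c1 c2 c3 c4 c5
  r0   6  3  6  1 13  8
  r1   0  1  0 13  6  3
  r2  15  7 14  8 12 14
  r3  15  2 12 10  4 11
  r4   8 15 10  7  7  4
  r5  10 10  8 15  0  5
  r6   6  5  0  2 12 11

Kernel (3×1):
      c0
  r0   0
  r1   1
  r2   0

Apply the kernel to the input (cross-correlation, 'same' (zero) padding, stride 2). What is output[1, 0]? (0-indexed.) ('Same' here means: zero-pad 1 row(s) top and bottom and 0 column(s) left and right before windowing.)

The receptive field on the zero-padded input at this output position is [0 / 15 / 15]. Elementwise product with the kernel and sum: 15·1.

15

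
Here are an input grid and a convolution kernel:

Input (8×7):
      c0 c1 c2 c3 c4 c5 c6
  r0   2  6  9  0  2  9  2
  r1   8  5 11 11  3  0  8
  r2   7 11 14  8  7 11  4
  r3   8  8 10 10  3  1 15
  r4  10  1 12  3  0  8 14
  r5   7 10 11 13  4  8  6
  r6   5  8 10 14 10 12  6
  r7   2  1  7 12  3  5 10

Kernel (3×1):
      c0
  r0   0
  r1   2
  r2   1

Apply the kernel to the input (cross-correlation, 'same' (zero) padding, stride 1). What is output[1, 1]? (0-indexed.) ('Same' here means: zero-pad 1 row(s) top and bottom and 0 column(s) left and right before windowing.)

The receptive field on the zero-padded input at this output position is [6 / 5 / 11]. Elementwise product with the kernel and sum: 5·2 + 11·1.

21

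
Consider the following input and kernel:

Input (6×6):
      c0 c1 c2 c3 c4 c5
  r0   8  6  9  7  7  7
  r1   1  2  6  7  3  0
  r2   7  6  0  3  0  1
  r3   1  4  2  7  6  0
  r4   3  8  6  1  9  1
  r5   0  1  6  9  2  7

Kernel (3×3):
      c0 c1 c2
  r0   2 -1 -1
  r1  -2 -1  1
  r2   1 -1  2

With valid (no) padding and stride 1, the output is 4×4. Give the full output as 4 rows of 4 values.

4 5 -15 -12
-25 -2 6 7
11 10 15 -21
-1 -9 -12 19

Output[0,0]: The receptive field on the input at this output position is [8 6 9 / 1 2 6 / 7 6 0]. Elementwise product with the kernel and sum: 8·2 + 6·-1 + 9·-1 + 1·-2 + 2·-1 + 6·1 + 7·1 + 6·-1 + 0·2.
Output[0,1]: The receptive field on the input at this output position is [6 9 7 / 2 6 7 / 6 0 3]. Elementwise product with the kernel and sum: 6·2 + 9·-1 + 7·-1 + 2·-2 + 6·-1 + 7·1 + 6·1 + 0·-1 + 3·2.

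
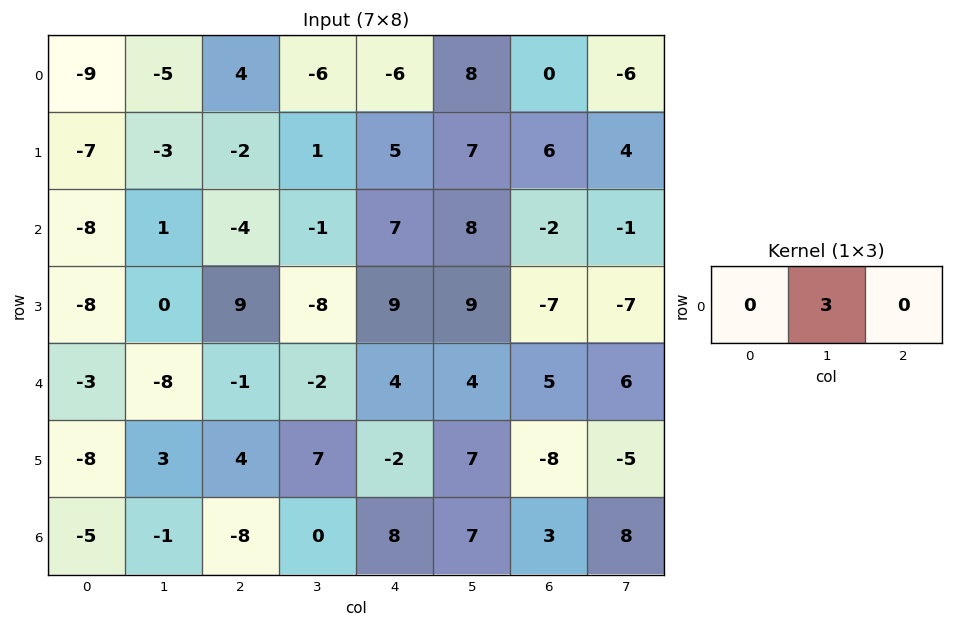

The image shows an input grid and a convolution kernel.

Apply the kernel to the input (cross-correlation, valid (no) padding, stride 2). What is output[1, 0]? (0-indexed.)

The receptive field on the input at this output position is [-8 1 -4]. Elementwise product with the kernel and sum: 1·3.

3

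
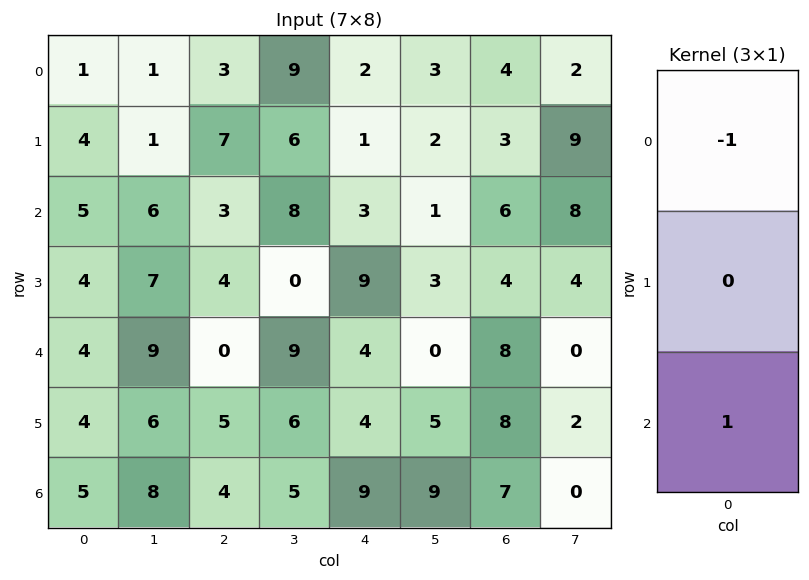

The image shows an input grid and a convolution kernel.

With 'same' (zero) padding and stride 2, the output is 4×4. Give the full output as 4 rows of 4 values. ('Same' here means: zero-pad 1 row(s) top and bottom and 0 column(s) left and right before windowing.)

4 7 1 3
0 -3 8 1
0 1 -5 4
-4 -5 -4 -8

Output[0,0]: The receptive field on the zero-padded input at this output position is [0 / 1 / 4]. Elementwise product with the kernel and sum: 0·-1 + 4·1.
Output[0,1]: The receptive field on the zero-padded input at this output position is [0 / 3 / 7]. Elementwise product with the kernel and sum: 0·-1 + 7·1.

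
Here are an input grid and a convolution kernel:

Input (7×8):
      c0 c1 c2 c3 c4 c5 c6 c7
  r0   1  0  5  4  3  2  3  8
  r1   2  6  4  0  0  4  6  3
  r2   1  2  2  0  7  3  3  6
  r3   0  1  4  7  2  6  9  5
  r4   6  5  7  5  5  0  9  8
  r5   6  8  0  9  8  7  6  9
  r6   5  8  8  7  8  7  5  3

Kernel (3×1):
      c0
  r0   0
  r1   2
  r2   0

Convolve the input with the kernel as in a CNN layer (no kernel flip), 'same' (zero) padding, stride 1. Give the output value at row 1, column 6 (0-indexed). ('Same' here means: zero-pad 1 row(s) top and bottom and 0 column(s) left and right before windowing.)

The receptive field on the zero-padded input at this output position is [3 / 6 / 3]. Elementwise product with the kernel and sum: 6·2.

12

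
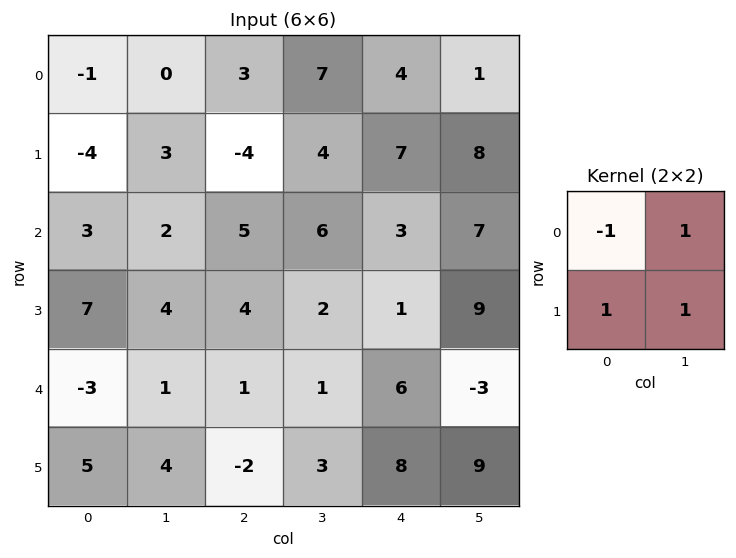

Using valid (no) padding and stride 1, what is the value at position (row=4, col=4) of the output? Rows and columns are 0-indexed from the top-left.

The receptive field on the input at this output position is [6 -3 / 8 9]. Elementwise product with the kernel and sum: 6·-1 + -3·1 + 8·1 + 9·1.

8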